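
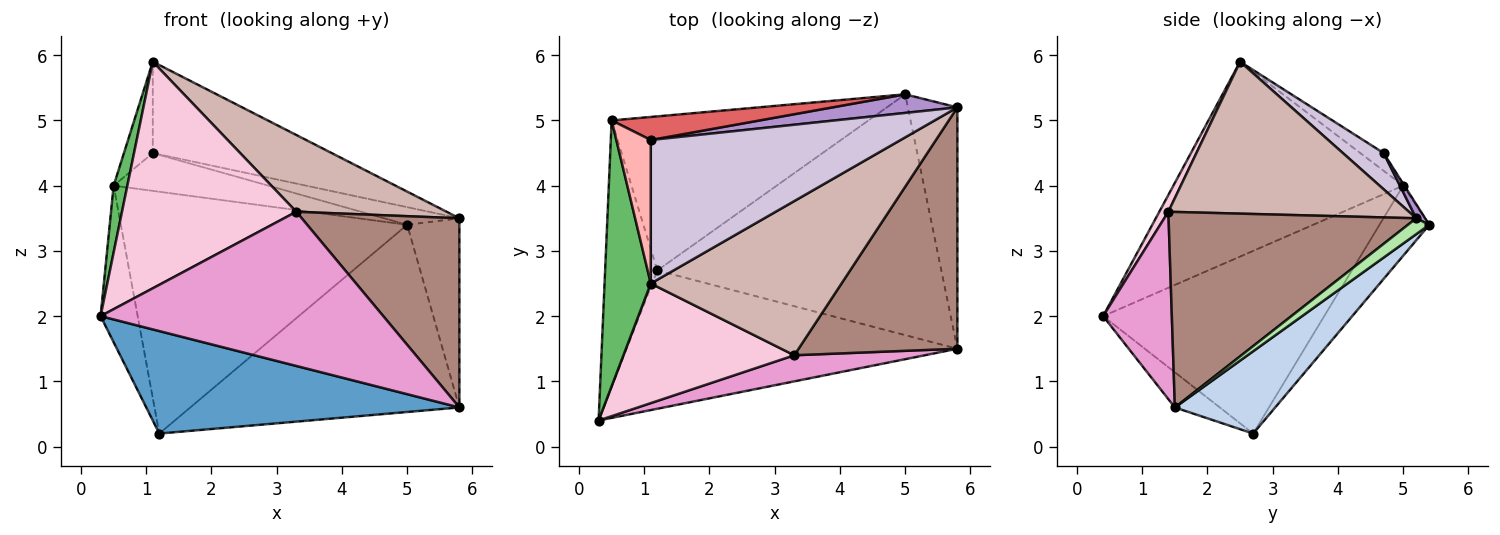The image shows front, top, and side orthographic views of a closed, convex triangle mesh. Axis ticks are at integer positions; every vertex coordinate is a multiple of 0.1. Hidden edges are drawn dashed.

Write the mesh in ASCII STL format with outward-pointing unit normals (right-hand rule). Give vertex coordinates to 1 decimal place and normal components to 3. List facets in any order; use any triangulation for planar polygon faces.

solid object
 facet normal -0.085 -0.593 -0.801
  outer loop
   vertex 1.2 2.7 0.2
   vertex 5.8 1.5 0.6
   vertex 0.3 0.4 2.0
  endloop
 endfacet
 facet normal 0.223 0.598 -0.770
  outer loop
   vertex 1.2 2.7 0.2
   vertex 5.0 5.4 3.4
   vertex 5.8 1.5 0.6
  endloop
 endfacet
 facet normal -0.949 0.159 -0.271
  outer loop
   vertex 0.5 5.0 4.0
   vertex 1.2 2.7 0.2
   vertex 0.3 0.4 2.0
  endloop
 endfacet
 facet normal -0.145 0.834 -0.532
  outer loop
   vertex 0.5 5.0 4.0
   vertex 5.0 5.4 3.4
   vertex 1.2 2.7 0.2
  endloop
 endfacet
 facet normal -0.971 -0.058 0.230
  outer loop
   vertex 1.1 2.5 5.9
   vertex 0.5 5.0 4.0
   vertex 0.3 0.4 2.0
  endloop
 endfacet
 facet normal 0.245 0.598 -0.763
  outer loop
   vertex 5.8 5.2 3.5
   vertex 5.8 1.5 0.6
   vertex 5.0 5.4 3.4
  endloop
 endfacet
 facet normal -0.007 0.854 0.520
  outer loop
   vertex 1.1 4.7 4.5
   vertex 5.0 5.4 3.4
   vertex 0.5 5.0 4.0
  endloop
 endfacet
 facet normal -0.399 0.492 0.774
  outer loop
   vertex 1.1 4.7 4.5
   vertex 0.5 5.0 4.0
   vertex 1.1 2.5 5.9
  endloop
 endfacet
 facet normal 0.081 0.686 0.723
  outer loop
   vertex 1.1 4.7 4.5
   vertex 5.8 5.2 3.5
   vertex 5.0 5.4 3.4
  endloop
 endfacet
 facet normal 0.121 0.533 0.837
  outer loop
   vertex 1.1 4.7 4.5
   vertex 1.1 2.5 5.9
   vertex 5.8 5.2 3.5
  endloop
 endfacet
 facet normal 0.696 -0.443 0.565
  outer loop
   vertex 3.3 1.4 3.6
   vertex 5.8 1.5 0.6
   vertex 5.8 5.2 3.5
  endloop
 endfacet
 facet normal 0.581 -0.363 0.729
  outer loop
   vertex 3.3 1.4 3.6
   vertex 5.8 5.2 3.5
   vertex 1.1 2.5 5.9
  endloop
 endfacet
 facet normal 0.233 -0.959 0.162
  outer loop
   vertex 3.3 1.4 3.6
   vertex 0.3 0.4 2.0
   vertex 5.8 1.5 0.6
  endloop
 endfacet
 facet normal 0.046 -0.883 0.466
  outer loop
   vertex 3.3 1.4 3.6
   vertex 1.1 2.5 5.9
   vertex 0.3 0.4 2.0
  endloop
 endfacet
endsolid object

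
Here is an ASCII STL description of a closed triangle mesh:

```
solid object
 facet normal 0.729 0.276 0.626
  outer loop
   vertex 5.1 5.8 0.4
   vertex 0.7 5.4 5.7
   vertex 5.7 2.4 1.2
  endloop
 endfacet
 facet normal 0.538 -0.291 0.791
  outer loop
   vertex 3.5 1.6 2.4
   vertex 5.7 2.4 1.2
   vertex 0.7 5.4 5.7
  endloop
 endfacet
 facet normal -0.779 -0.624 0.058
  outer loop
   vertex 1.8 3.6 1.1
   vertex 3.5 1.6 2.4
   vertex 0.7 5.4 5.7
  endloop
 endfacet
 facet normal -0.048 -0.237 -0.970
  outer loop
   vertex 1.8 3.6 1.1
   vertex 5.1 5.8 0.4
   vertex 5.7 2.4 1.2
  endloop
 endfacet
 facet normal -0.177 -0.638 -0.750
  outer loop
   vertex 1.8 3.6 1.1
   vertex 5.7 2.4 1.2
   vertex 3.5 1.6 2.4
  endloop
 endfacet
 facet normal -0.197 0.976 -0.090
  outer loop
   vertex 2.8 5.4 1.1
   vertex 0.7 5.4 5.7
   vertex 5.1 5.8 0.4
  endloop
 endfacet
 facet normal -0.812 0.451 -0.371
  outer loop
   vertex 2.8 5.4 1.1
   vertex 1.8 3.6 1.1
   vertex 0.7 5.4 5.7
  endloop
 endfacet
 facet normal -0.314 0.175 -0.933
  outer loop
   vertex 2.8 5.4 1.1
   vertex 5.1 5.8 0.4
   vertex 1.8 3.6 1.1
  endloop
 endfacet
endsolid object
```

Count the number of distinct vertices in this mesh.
6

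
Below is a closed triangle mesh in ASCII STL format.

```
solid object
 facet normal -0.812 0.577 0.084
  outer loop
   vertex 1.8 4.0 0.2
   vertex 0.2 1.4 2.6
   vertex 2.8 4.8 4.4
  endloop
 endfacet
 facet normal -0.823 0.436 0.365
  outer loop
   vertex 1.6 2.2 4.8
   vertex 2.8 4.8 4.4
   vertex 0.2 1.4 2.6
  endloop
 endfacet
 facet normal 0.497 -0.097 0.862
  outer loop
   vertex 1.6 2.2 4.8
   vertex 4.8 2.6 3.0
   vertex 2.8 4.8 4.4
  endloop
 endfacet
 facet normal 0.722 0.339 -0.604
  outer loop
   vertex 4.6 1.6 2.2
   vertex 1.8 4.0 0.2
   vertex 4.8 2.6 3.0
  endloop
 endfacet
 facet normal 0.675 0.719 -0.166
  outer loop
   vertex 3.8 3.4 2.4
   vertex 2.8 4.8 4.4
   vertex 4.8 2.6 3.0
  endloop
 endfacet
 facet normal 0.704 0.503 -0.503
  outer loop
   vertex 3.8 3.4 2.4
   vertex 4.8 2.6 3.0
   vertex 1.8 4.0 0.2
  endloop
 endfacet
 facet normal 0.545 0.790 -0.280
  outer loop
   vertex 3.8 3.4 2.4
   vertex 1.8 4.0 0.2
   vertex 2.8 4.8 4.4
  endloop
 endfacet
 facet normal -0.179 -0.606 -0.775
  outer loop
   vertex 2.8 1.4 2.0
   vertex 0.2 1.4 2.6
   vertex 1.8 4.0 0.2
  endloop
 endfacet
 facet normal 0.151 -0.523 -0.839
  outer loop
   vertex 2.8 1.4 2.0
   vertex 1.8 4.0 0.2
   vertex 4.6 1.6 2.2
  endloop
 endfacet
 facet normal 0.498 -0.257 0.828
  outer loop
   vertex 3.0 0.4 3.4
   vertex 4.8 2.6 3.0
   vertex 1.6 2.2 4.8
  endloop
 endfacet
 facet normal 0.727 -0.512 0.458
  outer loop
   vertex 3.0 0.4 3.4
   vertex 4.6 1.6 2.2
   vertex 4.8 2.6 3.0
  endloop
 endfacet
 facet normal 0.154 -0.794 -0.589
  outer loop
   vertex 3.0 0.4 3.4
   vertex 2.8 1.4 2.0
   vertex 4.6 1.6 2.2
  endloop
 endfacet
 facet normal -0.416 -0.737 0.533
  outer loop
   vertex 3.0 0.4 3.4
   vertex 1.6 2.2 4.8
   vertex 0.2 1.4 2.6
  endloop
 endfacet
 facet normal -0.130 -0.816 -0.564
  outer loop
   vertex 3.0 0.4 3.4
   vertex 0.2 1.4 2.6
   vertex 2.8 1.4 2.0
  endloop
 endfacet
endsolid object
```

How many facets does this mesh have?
14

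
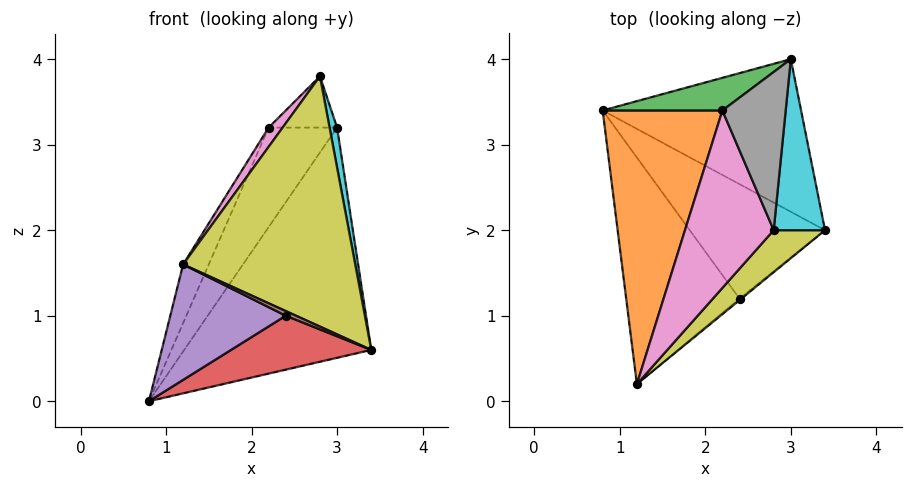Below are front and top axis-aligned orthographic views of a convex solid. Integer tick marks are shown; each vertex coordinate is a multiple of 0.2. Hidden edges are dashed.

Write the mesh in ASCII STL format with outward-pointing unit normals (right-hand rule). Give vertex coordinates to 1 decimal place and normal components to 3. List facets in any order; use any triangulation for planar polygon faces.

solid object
 facet normal 0.499 0.722 -0.479
  outer loop
   vertex 3.0 4.0 3.2
   vertex 3.4 2.0 0.6
   vertex 0.8 3.4 0.0
  endloop
 endfacet
 facet normal -0.913 0.086 0.399
  outer loop
   vertex 2.2 3.4 3.2
   vertex 0.8 3.4 0.0
   vertex 1.2 0.2 1.6
  endloop
 endfacet
 facet normal -0.580 0.774 0.254
  outer loop
   vertex 2.2 3.4 3.2
   vertex 3.0 4.0 3.2
   vertex 0.8 3.4 0.0
  endloop
 endfacet
 facet normal -0.021 -0.426 -0.904
  outer loop
   vertex 2.4 1.2 1.0
   vertex 0.8 3.4 0.0
   vertex 3.4 2.0 0.6
  endloop
 endfacet
 facet normal -0.067 -0.453 -0.889
  outer loop
   vertex 2.4 1.2 1.0
   vertex 1.2 0.2 1.6
   vertex 0.8 3.4 0.0
  endloop
 endfacet
 facet normal 0.535 -0.802 -0.267
  outer loop
   vertex 2.4 1.2 1.0
   vertex 3.4 2.0 0.6
   vertex 1.2 0.2 1.6
  endloop
 endfacet
 facet normal -0.780 -0.067 0.622
  outer loop
   vertex 2.8 2.0 3.8
   vertex 2.2 3.4 3.2
   vertex 1.2 0.2 1.6
  endloop
 endfacet
 facet normal -0.225 0.301 0.927
  outer loop
   vertex 2.8 2.0 3.8
   vertex 3.0 4.0 3.2
   vertex 2.2 3.4 3.2
  endloop
 endfacet
 facet normal 0.662 -0.740 0.124
  outer loop
   vertex 2.8 2.0 3.8
   vertex 1.2 0.2 1.6
   vertex 3.4 2.0 0.6
  endloop
 endfacet
 facet normal 0.982 -0.043 0.184
  outer loop
   vertex 2.8 2.0 3.8
   vertex 3.4 2.0 0.6
   vertex 3.0 4.0 3.2
  endloop
 endfacet
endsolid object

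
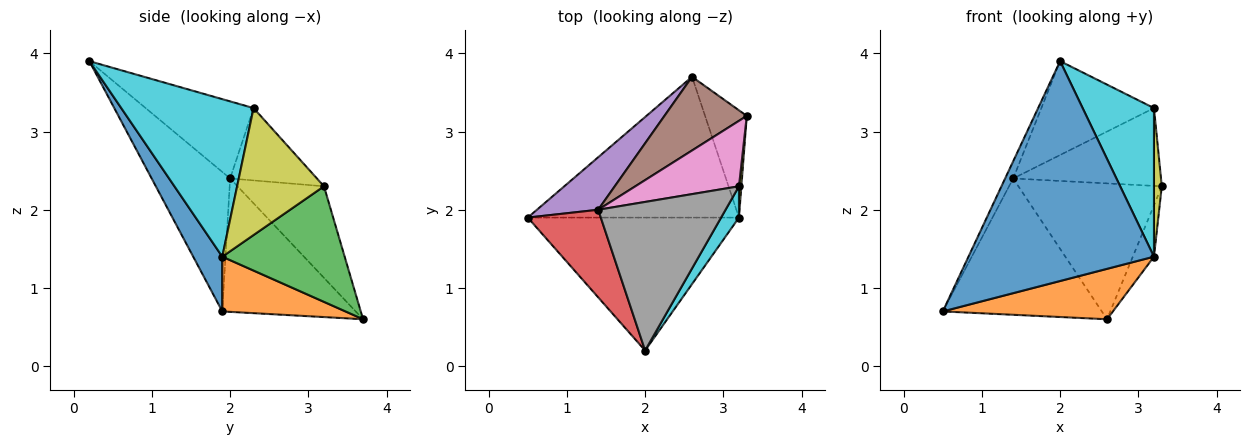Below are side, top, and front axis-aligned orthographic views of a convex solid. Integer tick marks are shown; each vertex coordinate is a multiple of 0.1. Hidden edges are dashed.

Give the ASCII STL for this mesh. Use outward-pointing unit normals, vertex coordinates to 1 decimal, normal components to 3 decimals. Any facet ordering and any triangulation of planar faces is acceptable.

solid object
 facet normal 0.133 -0.848 -0.513
  outer loop
   vertex 3.2 1.9 1.4
   vertex 2.0 0.2 3.9
   vertex 0.5 1.9 0.7
  endloop
 endfacet
 facet normal 0.237 -0.327 -0.915
  outer loop
   vertex 3.2 1.9 1.4
   vertex 0.5 1.9 0.7
   vertex 2.6 3.7 0.6
  endloop
 endfacet
 facet normal 0.928 0.161 -0.335
  outer loop
   vertex 3.2 1.9 1.4
   vertex 2.6 3.7 0.6
   vertex 3.3 3.2 2.3
  endloop
 endfacet
 facet normal -0.882 0.091 0.462
  outer loop
   vertex 1.4 2.0 2.4
   vertex 0.5 1.9 0.7
   vertex 2.0 0.2 3.9
  endloop
 endfacet
 facet normal -0.616 0.735 0.283
  outer loop
   vertex 1.4 2.0 2.4
   vertex 2.6 3.7 0.6
   vertex 0.5 1.9 0.7
  endloop
 endfacet
 facet normal -0.468 0.777 0.421
  outer loop
   vertex 1.4 2.0 2.4
   vertex 3.3 3.2 2.3
   vertex 2.6 3.7 0.6
  endloop
 endfacet
 facet normal -0.410 0.698 0.587
  outer loop
   vertex 3.2 2.3 3.3
   vertex 3.3 3.2 2.3
   vertex 1.4 2.0 2.4
  endloop
 endfacet
 facet normal -0.456 0.475 0.753
  outer loop
   vertex 3.2 2.3 3.3
   vertex 1.4 2.0 2.4
   vertex 2.0 0.2 3.9
  endloop
 endfacet
 facet normal 0.996 -0.090 0.019
  outer loop
   vertex 3.2 2.3 3.3
   vertex 3.2 1.9 1.4
   vertex 3.3 3.2 2.3
  endloop
 endfacet
 facet normal 0.876 -0.472 0.099
  outer loop
   vertex 3.2 2.3 3.3
   vertex 2.0 0.2 3.9
   vertex 3.2 1.9 1.4
  endloop
 endfacet
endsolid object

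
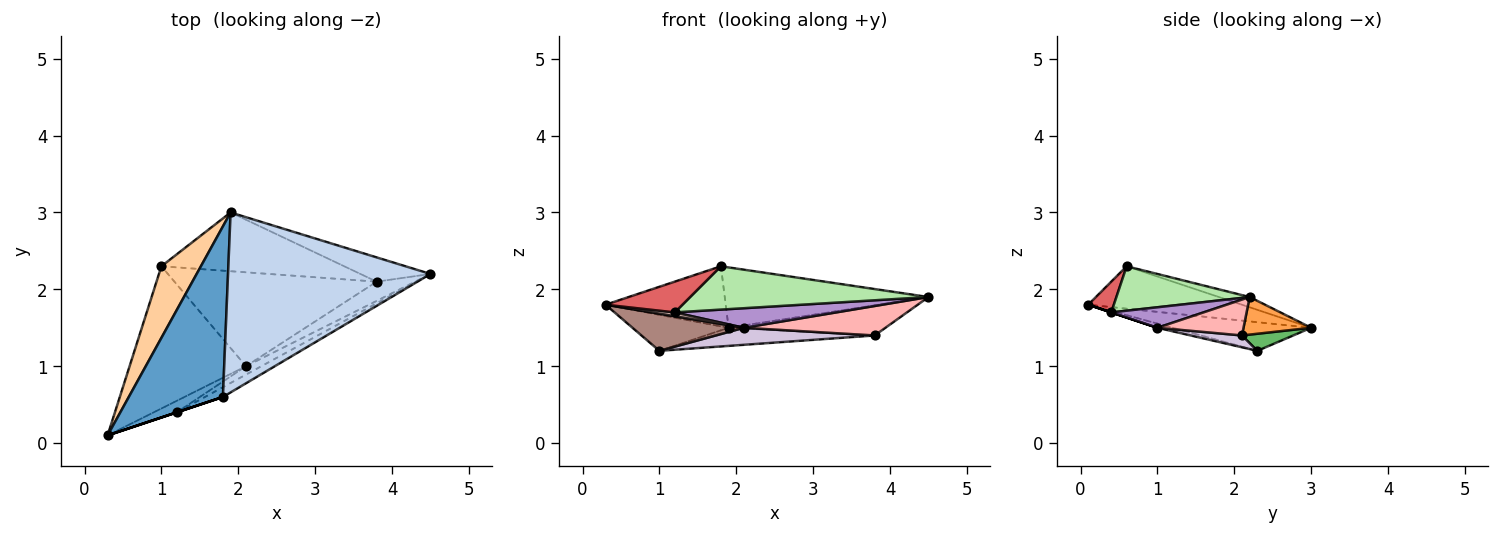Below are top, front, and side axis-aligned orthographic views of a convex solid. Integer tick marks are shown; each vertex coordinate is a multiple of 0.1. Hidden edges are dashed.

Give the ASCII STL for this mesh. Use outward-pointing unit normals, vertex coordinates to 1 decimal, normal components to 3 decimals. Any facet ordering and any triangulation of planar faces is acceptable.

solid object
 facet normal -0.391 0.306 0.868
  outer loop
   vertex 1.8 0.6 2.3
   vertex 1.9 3.0 1.5
   vertex 0.3 0.1 1.8
  endloop
 endfacet
 facet normal -0.048 0.318 0.947
  outer loop
   vertex 1.8 0.6 2.3
   vertex 4.5 2.2 1.9
   vertex 1.9 3.0 1.5
  endloop
 endfacet
 facet normal 0.319 0.739 -0.594
  outer loop
   vertex 3.8 2.1 1.4
   vertex 1.9 3.0 1.5
   vertex 4.5 2.2 1.9
  endloop
 endfacet
 facet normal -0.543 0.377 0.750
  outer loop
   vertex 1.0 2.3 1.2
   vertex 0.3 0.1 1.8
   vertex 1.9 3.0 1.5
  endloop
 endfacet
 facet normal 0.089 0.294 -0.952
  outer loop
   vertex 1.0 2.3 1.2
   vertex 1.9 3.0 1.5
   vertex 3.8 2.1 1.4
  endloop
 endfacet
 facet normal 0.479 -0.856 -0.193
  outer loop
   vertex 1.2 0.4 1.7
   vertex 4.5 2.2 1.9
   vertex 1.8 0.6 2.3
  endloop
 endfacet
 facet normal 0.316 -0.949 0.000
  outer loop
   vertex 1.2 0.4 1.7
   vertex 1.8 0.6 2.3
   vertex 0.3 0.1 1.8
  endloop
 endfacet
 facet normal 0.454 -0.746 -0.487
  outer loop
   vertex 2.1 1.0 1.5
   vertex 3.8 2.1 1.4
   vertex 4.5 2.2 1.9
  endloop
 endfacet
 facet normal 0.465 -0.814 -0.349
  outer loop
   vertex 2.1 1.0 1.5
   vertex 4.5 2.2 1.9
   vertex 1.2 0.4 1.7
  endloop
 endfacet
 facet normal 0.057 -0.178 -0.982
  outer loop
   vertex 2.1 1.0 1.5
   vertex 1.0 2.3 1.2
   vertex 3.8 2.1 1.4
  endloop
 endfacet
 facet normal -0.035 -0.253 -0.967
  outer loop
   vertex 2.1 1.0 1.5
   vertex 0.3 0.1 1.8
   vertex 1.0 2.3 1.2
  endloop
 endfacet
 facet normal 0.000 -0.316 -0.949
  outer loop
   vertex 2.1 1.0 1.5
   vertex 1.2 0.4 1.7
   vertex 0.3 0.1 1.8
  endloop
 endfacet
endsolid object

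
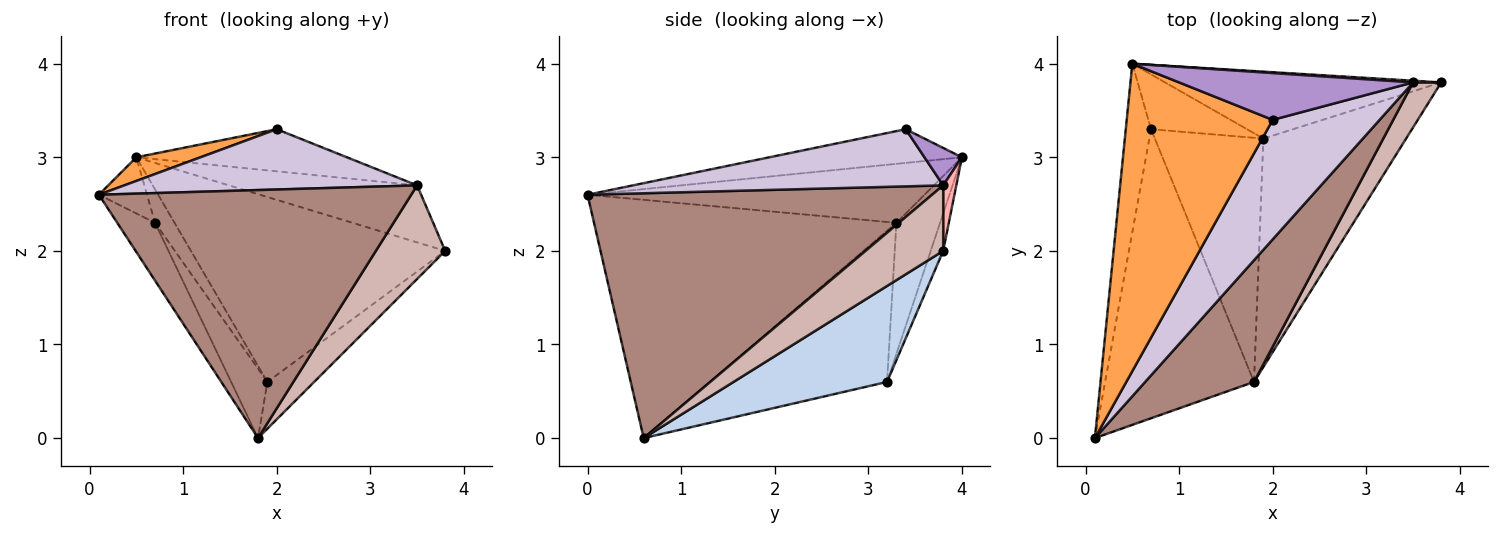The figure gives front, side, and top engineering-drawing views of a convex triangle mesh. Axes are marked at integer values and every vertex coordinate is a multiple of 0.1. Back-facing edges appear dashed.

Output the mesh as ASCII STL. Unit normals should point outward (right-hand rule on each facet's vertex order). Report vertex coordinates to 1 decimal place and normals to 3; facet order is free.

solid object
 facet normal -0.046 0.939 -0.340
  outer loop
   vertex 1.9 3.2 0.6
   vertex 0.5 4.0 3.0
   vertex 3.8 3.8 2.0
  endloop
 endfacet
 facet normal 0.550 0.168 -0.818
  outer loop
   vertex 1.9 3.2 0.6
   vertex 3.8 3.8 2.0
   vertex 1.8 0.6 0.0
  endloop
 endfacet
 facet normal -0.224 -0.075 0.972
  outer loop
   vertex 2.0 3.4 3.3
   vertex 0.5 4.0 3.0
   vertex 0.1 0.0 2.6
  endloop
 endfacet
 facet normal -0.911 0.130 -0.391
  outer loop
   vertex 0.7 3.3 2.3
   vertex 0.1 0.0 2.6
   vertex 0.5 4.0 3.0
  endloop
 endfacet
 facet normal -0.843 0.105 -0.527
  outer loop
   vertex 0.7 3.3 2.3
   vertex 1.8 0.6 0.0
   vertex 0.1 0.0 2.6
  endloop
 endfacet
 facet normal -0.759 0.339 -0.556
  outer loop
   vertex 0.7 3.3 2.3
   vertex 0.5 4.0 3.0
   vertex 1.9 3.2 0.6
  endloop
 endfacet
 facet normal -0.801 0.164 -0.575
  outer loop
   vertex 0.7 3.3 2.3
   vertex 1.9 3.2 0.6
   vertex 1.8 0.6 0.0
  endloop
 endfacet
 facet normal 0.069 0.997 0.030
  outer loop
   vertex 3.5 3.8 2.7
   vertex 3.8 3.8 2.0
   vertex 0.5 4.0 3.0
  endloop
 endfacet
 facet normal 0.118 0.664 0.738
  outer loop
   vertex 3.5 3.8 2.7
   vertex 0.5 4.0 3.0
   vertex 2.0 3.4 3.3
  endloop
 endfacet
 facet normal 0.431 -0.407 0.806
  outer loop
   vertex 3.5 3.8 2.7
   vertex 2.0 3.4 3.3
   vertex 0.1 0.0 2.6
  endloop
 endfacet
 facet normal 0.704 -0.638 0.313
  outer loop
   vertex 3.5 3.8 2.7
   vertex 0.1 0.0 2.6
   vertex 1.8 0.6 0.0
  endloop
 endfacet
 facet normal 0.711 -0.634 0.305
  outer loop
   vertex 3.5 3.8 2.7
   vertex 1.8 0.6 0.0
   vertex 3.8 3.8 2.0
  endloop
 endfacet
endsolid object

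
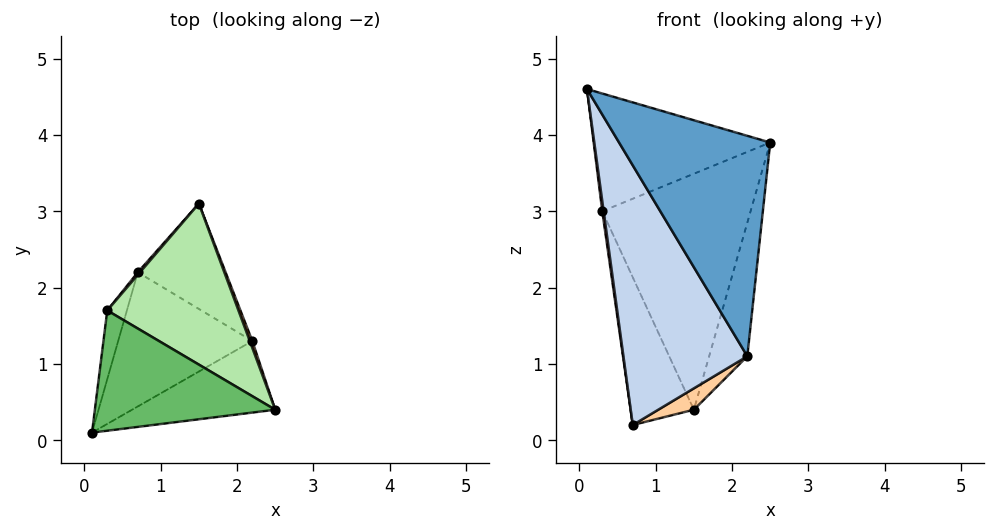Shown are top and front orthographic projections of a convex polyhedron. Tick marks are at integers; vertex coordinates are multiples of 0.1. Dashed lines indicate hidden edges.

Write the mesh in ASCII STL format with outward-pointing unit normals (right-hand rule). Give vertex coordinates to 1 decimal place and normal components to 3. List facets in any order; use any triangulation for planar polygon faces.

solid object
 facet normal 0.029 -0.951 -0.309
  outer loop
   vertex 2.2 1.3 1.1
   vertex 2.5 0.4 3.9
   vertex 0.1 0.1 4.6
  endloop
 endfacet
 facet normal -0.249 -0.860 -0.445
  outer loop
   vertex 2.2 1.3 1.1
   vertex 0.1 0.1 4.6
   vertex 0.7 2.2 0.2
  endloop
 endfacet
 facet normal 0.929 0.369 0.019
  outer loop
   vertex 2.2 1.3 1.1
   vertex 1.5 3.1 0.4
   vertex 2.5 0.4 3.9
  endloop
 endfacet
 facet normal 0.424 -0.180 -0.887
  outer loop
   vertex 2.2 1.3 1.1
   vertex 0.7 2.2 0.2
   vertex 1.5 3.1 0.4
  endloop
 endfacet
 facet normal 0.120 0.694 0.709
  outer loop
   vertex 0.3 1.7 3.0
   vertex 0.1 0.1 4.6
   vertex 2.5 0.4 3.9
  endloop
 endfacet
 facet normal 0.249 0.800 0.546
  outer loop
   vertex 0.3 1.7 3.0
   vertex 2.5 0.4 3.9
   vertex 1.5 3.1 0.4
  endloop
 endfacet
 facet normal -0.989 -0.022 -0.145
  outer loop
   vertex 0.3 1.7 3.0
   vertex 0.7 2.2 0.2
   vertex 0.1 0.1 4.6
  endloop
 endfacet
 facet normal -0.749 0.663 0.011
  outer loop
   vertex 0.3 1.7 3.0
   vertex 1.5 3.1 0.4
   vertex 0.7 2.2 0.2
  endloop
 endfacet
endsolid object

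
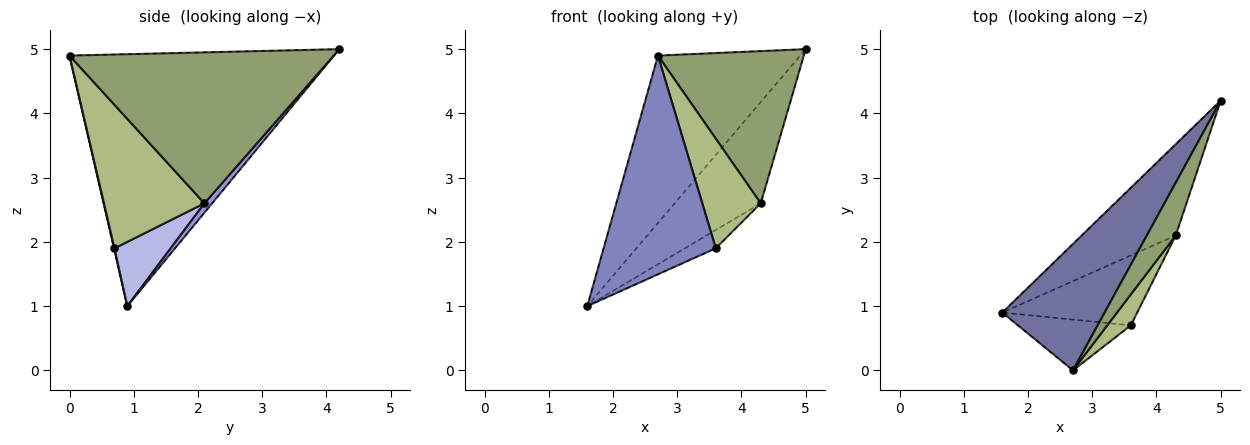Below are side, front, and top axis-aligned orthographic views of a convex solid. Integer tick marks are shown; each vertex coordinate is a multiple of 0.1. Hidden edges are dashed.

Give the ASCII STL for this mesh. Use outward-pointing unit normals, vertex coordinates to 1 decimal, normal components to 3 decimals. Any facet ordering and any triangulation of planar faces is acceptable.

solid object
 facet normal -0.829 0.446 0.337
  outer loop
   vertex 2.7 0.0 4.9
   vertex 5.0 4.2 5.0
   vertex 1.6 0.9 1.0
  endloop
 endfacet
 facet normal 0.004 -0.974 -0.226
  outer loop
   vertex 3.6 0.7 1.9
   vertex 2.7 0.0 4.9
   vertex 1.6 0.9 1.0
  endloop
 endfacet
 facet normal 0.066 0.741 -0.668
  outer loop
   vertex 4.3 2.1 2.6
   vertex 1.6 0.9 1.0
   vertex 5.0 4.2 5.0
  endloop
 endfacet
 facet normal 0.418 0.230 -0.879
  outer loop
   vertex 4.3 2.1 2.6
   vertex 3.6 0.7 1.9
   vertex 1.6 0.9 1.0
  endloop
 endfacet
 facet normal 0.863 -0.477 0.165
  outer loop
   vertex 4.3 2.1 2.6
   vertex 5.0 4.2 5.0
   vertex 2.7 0.0 4.9
  endloop
 endfacet
 facet normal 0.856 -0.498 0.140
  outer loop
   vertex 4.3 2.1 2.6
   vertex 2.7 0.0 4.9
   vertex 3.6 0.7 1.9
  endloop
 endfacet
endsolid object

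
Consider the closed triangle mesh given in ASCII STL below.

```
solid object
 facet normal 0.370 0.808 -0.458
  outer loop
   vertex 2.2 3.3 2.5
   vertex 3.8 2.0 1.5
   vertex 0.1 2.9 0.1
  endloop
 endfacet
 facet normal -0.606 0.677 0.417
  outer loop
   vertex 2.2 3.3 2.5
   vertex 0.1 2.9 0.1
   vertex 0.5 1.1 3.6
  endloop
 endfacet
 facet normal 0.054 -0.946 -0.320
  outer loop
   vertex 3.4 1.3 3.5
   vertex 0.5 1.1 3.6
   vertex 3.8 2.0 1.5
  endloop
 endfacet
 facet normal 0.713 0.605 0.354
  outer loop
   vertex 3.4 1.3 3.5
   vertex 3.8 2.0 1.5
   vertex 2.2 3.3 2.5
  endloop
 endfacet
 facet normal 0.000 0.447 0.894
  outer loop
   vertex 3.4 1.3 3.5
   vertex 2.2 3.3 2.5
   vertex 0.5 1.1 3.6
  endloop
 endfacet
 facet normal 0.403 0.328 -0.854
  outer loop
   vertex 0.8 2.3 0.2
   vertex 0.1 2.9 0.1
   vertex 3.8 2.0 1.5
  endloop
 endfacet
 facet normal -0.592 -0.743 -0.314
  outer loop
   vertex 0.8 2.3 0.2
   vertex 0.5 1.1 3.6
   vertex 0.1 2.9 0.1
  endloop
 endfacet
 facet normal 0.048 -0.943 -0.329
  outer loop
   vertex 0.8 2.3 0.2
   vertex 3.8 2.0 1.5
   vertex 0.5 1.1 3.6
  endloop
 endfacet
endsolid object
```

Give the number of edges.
12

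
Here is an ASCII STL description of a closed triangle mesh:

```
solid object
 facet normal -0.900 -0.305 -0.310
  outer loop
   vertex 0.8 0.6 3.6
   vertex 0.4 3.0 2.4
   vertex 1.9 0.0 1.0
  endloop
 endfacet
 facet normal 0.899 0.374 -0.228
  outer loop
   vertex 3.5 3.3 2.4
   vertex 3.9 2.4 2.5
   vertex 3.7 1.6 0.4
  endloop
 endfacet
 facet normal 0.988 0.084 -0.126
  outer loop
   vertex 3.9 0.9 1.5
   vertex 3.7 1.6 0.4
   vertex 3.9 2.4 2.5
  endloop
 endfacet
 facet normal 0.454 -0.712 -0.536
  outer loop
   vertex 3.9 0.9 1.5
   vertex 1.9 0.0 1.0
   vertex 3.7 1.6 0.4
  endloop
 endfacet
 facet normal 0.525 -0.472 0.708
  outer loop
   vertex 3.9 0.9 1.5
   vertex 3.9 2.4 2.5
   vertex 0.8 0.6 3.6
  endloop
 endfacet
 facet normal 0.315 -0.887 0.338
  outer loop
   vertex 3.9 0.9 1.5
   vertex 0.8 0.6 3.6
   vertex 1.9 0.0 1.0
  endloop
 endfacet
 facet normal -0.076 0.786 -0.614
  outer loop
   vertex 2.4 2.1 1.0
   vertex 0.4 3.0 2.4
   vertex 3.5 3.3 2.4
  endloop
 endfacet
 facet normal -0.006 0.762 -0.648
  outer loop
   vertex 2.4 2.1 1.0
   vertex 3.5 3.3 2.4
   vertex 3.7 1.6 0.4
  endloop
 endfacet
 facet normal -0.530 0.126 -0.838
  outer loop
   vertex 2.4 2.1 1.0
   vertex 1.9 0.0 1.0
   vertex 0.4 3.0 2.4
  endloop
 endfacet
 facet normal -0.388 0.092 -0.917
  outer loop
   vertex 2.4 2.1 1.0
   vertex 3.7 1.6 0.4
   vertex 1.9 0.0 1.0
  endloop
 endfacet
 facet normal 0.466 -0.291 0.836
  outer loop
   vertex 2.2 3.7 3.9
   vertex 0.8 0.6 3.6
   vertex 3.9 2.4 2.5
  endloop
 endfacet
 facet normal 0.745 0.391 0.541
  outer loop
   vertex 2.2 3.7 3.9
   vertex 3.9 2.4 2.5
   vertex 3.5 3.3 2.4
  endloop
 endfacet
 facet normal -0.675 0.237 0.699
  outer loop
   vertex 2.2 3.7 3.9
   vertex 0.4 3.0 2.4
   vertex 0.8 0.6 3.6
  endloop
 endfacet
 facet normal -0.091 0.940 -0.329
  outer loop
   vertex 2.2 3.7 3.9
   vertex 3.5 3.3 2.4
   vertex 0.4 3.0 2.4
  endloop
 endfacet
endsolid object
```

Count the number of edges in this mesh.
21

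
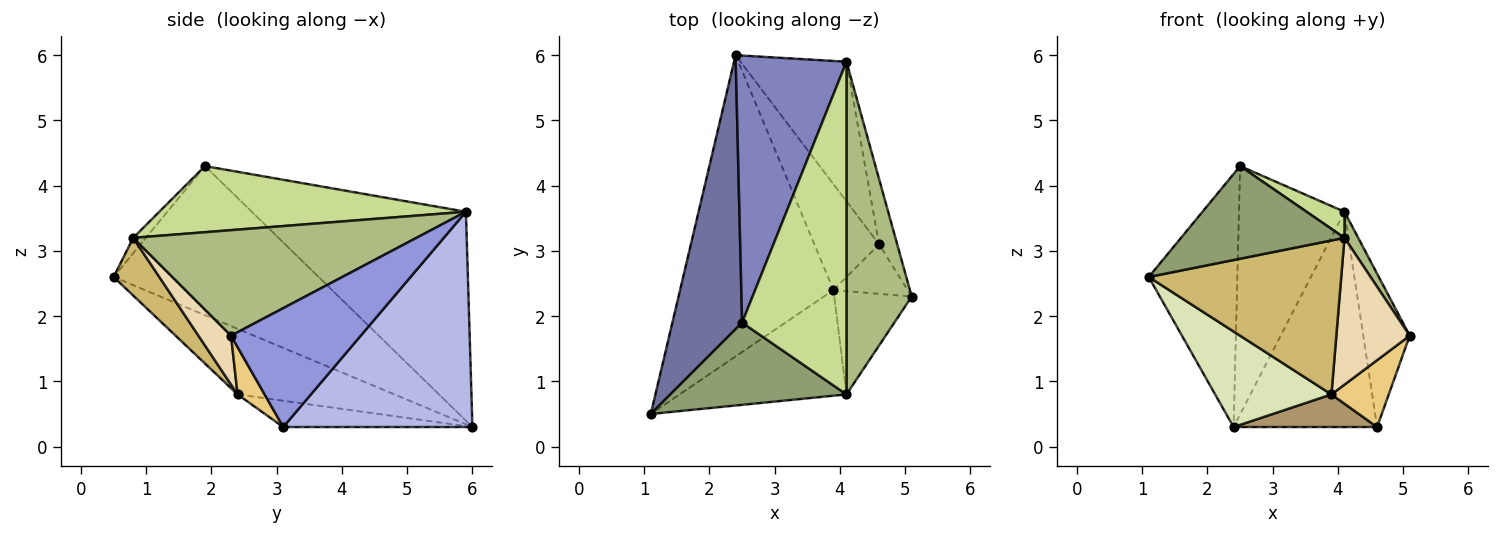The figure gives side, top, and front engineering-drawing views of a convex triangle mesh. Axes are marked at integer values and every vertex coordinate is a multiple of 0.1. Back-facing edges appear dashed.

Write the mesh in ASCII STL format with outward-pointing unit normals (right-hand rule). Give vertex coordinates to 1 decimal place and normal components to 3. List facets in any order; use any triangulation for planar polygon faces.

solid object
 facet normal -0.844 0.364 0.395
  outer loop
   vertex 2.5 1.9 4.3
   vertex 2.4 6.0 0.3
   vertex 1.1 0.5 2.6
  endloop
 endfacet
 facet normal -0.810 0.399 0.429
  outer loop
   vertex 4.1 5.9 3.6
   vertex 2.4 6.0 0.3
   vertex 2.5 1.9 4.3
  endloop
 endfacet
 facet normal 0.932 0.334 -0.142
  outer loop
   vertex 4.6 3.1 0.3
   vertex 4.1 5.9 3.6
   vertex 5.1 2.3 1.7
  endloop
 endfacet
 facet normal 0.742 0.563 -0.365
  outer loop
   vertex 4.6 3.1 0.3
   vertex 2.4 6.0 0.3
   vertex 4.1 5.9 3.6
  endloop
 endfacet
 facet normal -0.058 -0.747 0.663
  outer loop
   vertex 4.1 0.8 3.2
   vertex 2.5 1.9 4.3
   vertex 1.1 0.5 2.6
  endloop
 endfacet
 facet normal 0.850 -0.041 0.525
  outer loop
   vertex 4.1 0.8 3.2
   vertex 5.1 2.3 1.7
   vertex 4.1 5.9 3.6
  endloop
 endfacet
 facet normal 0.534 -0.066 0.843
  outer loop
   vertex 4.1 0.8 3.2
   vertex 4.1 5.9 3.6
   vertex 2.5 1.9 4.3
  endloop
 endfacet
 facet normal -0.378 -0.280 -0.883
  outer loop
   vertex 3.9 2.4 0.8
   vertex 1.1 0.5 2.6
   vertex 2.4 6.0 0.3
  endloop
 endfacet
 facet normal -0.362 -0.275 -0.891
  outer loop
   vertex 3.9 2.4 0.8
   vertex 2.4 6.0 0.3
   vertex 4.6 3.1 0.3
  endloop
 endfacet
 facet normal 0.192 -0.809 -0.555
  outer loop
   vertex 3.9 2.4 0.8
   vertex 4.1 0.8 3.2
   vertex 1.1 0.5 2.6
  endloop
 endfacet
 facet normal 0.354 -0.752 -0.556
  outer loop
   vertex 3.9 2.4 0.8
   vertex 4.6 3.1 0.3
   vertex 5.1 2.3 1.7
  endloop
 endfacet
 facet normal 0.342 -0.769 -0.541
  outer loop
   vertex 3.9 2.4 0.8
   vertex 5.1 2.3 1.7
   vertex 4.1 0.8 3.2
  endloop
 endfacet
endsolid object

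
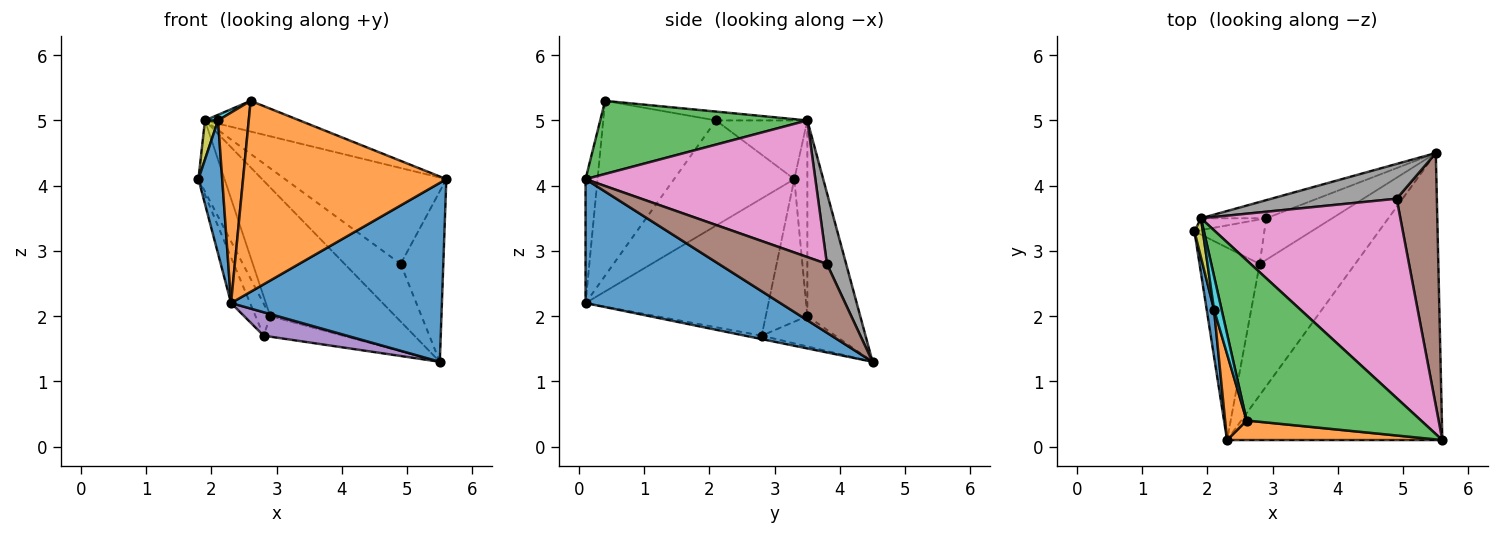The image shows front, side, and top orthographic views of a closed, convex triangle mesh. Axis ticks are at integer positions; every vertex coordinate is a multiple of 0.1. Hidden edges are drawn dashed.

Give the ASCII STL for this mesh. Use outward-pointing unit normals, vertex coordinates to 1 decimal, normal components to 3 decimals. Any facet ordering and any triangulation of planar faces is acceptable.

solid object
 facet normal 0.439 -0.475 -0.762
  outer loop
   vertex 2.3 0.1 2.2
   vertex 5.5 4.5 1.3
   vertex 5.6 0.1 4.1
  endloop
 endfacet
 facet normal -0.059 -0.993 0.102
  outer loop
   vertex 2.6 0.4 5.3
   vertex 2.3 0.1 2.2
   vertex 5.6 0.1 4.1
  endloop
 endfacet
 facet normal 0.381 0.174 0.908
  outer loop
   vertex 1.9 3.5 5.0
   vertex 2.6 0.4 5.3
   vertex 5.6 0.1 4.1
  endloop
 endfacet
 facet normal -0.912 0.095 -0.400
  outer loop
   vertex 2.8 2.8 1.7
   vertex 2.3 0.1 2.2
   vertex 1.8 3.3 4.1
  endloop
 endfacet
 facet normal -0.035 -0.176 -0.984
  outer loop
   vertex 2.8 2.8 1.7
   vertex 5.5 4.5 1.3
   vertex 2.3 0.1 2.2
  endloop
 endfacet
 facet normal 0.817 0.322 0.477
  outer loop
   vertex 4.9 3.8 2.8
   vertex 5.6 0.1 4.1
   vertex 5.5 4.5 1.3
  endloop
 endfacet
 facet normal 0.525 0.369 0.767
  outer loop
   vertex 4.9 3.8 2.8
   vertex 1.9 3.5 5.0
   vertex 5.6 0.1 4.1
  endloop
 endfacet
 facet normal 0.282 0.821 0.496
  outer loop
   vertex 4.9 3.8 2.8
   vertex 5.5 4.5 1.3
   vertex 1.9 3.5 5.0
  endloop
 endfacet
 facet normal -0.980 -0.140 0.140
  outer loop
   vertex 2.1 2.1 5.0
   vertex 1.9 3.5 5.0
   vertex 1.8 3.3 4.1
  endloop
 endfacet
 facet normal -0.755 -0.108 0.647
  outer loop
   vertex 2.1 2.1 5.0
   vertex 2.6 0.4 5.3
   vertex 1.9 3.5 5.0
  endloop
 endfacet
 facet normal -0.979 -0.193 0.068
  outer loop
   vertex 2.1 2.1 5.0
   vertex 1.8 3.3 4.1
   vertex 2.3 0.1 2.2
  endloop
 endfacet
 facet normal -0.958 -0.261 0.118
  outer loop
   vertex 2.1 2.1 5.0
   vertex 2.3 0.1 2.2
   vertex 2.6 0.4 5.3
  endloop
 endfacet
 facet normal -0.856 0.302 -0.420
  outer loop
   vertex 2.9 3.5 2.0
   vertex 2.8 2.8 1.7
   vertex 1.8 3.3 4.1
  endloop
 endfacet
 facet normal -0.381 0.410 -0.829
  outer loop
   vertex 2.9 3.5 2.0
   vertex 5.5 4.5 1.3
   vertex 2.8 2.8 1.7
  endloop
 endfacet
 facet normal -0.442 0.885 -0.147
  outer loop
   vertex 2.9 3.5 2.0
   vertex 1.8 3.3 4.1
   vertex 1.9 3.5 5.0
  endloop
 endfacet
 facet normal -0.386 0.913 -0.129
  outer loop
   vertex 2.9 3.5 2.0
   vertex 1.9 3.5 5.0
   vertex 5.5 4.5 1.3
  endloop
 endfacet
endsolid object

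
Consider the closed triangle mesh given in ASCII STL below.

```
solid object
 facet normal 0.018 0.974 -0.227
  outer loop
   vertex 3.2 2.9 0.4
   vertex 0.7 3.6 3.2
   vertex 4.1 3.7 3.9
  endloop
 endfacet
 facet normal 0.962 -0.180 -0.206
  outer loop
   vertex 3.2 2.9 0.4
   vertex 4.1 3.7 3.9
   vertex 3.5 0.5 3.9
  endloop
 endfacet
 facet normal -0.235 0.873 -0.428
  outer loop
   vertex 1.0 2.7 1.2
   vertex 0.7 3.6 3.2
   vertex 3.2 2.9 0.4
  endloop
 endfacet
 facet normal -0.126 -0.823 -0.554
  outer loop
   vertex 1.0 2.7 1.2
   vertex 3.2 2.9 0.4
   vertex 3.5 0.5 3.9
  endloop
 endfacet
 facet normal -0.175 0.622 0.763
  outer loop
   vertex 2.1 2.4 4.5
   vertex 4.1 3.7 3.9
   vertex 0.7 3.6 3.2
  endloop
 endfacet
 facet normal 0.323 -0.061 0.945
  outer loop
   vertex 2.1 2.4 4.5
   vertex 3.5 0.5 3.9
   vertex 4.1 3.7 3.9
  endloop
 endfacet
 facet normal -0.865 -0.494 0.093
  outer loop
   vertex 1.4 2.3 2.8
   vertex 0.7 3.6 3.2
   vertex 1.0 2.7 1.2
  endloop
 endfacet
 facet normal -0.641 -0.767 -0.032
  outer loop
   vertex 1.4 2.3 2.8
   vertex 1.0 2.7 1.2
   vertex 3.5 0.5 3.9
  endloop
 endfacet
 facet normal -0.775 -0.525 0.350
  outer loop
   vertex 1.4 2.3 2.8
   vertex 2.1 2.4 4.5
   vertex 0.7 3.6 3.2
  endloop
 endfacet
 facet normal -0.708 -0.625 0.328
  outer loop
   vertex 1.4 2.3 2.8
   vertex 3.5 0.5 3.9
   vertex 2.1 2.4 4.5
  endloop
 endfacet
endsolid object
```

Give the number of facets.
10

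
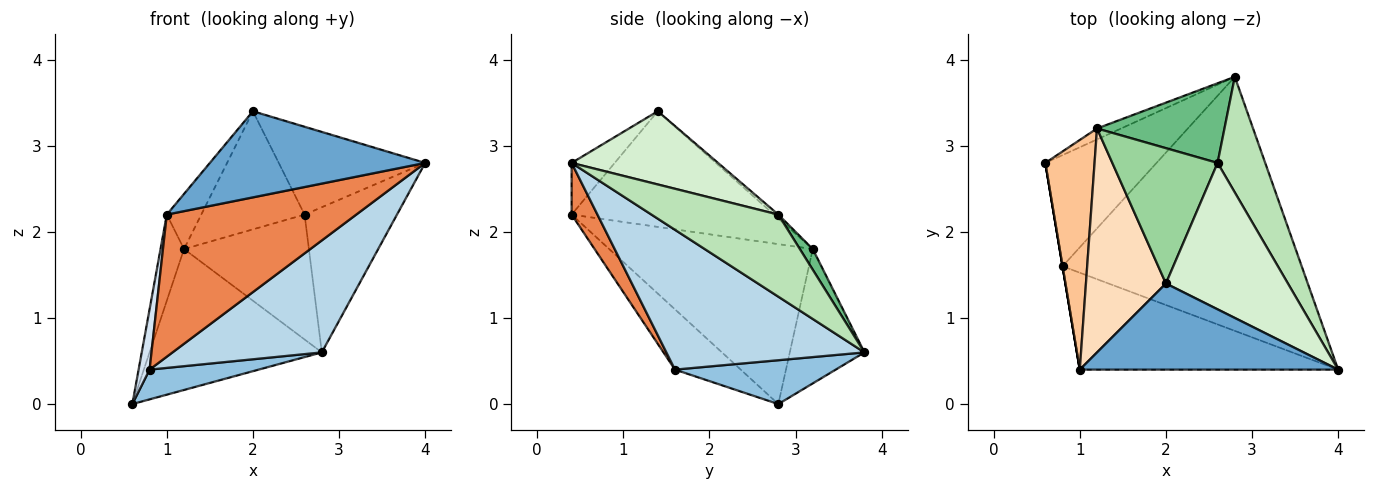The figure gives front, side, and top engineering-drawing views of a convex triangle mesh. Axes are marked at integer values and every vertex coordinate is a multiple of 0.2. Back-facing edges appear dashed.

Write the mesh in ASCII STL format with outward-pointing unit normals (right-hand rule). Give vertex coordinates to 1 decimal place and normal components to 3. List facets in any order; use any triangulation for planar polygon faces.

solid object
 facet normal -0.140 -0.700 0.700
  outer loop
   vertex 1.0 0.4 2.2
   vertex 4.0 0.4 2.8
   vertex 2.0 1.4 3.4
  endloop
 endfacet
 facet normal 0.356 -0.242 -0.903
  outer loop
   vertex 0.8 1.6 0.4
   vertex 0.6 2.8 0.0
   vertex 2.8 3.8 0.6
  endloop
 endfacet
 facet normal 0.472 -0.356 -0.807
  outer loop
   vertex 0.8 1.6 0.4
   vertex 2.8 3.8 0.6
   vertex 4.0 0.4 2.8
  endloop
 endfacet
 facet normal -0.986 -0.164 0.000
  outer loop
   vertex 0.8 1.6 0.4
   vertex 1.0 0.4 2.2
   vertex 0.6 2.8 0.0
  endloop
 endfacet
 facet normal 0.112 -0.821 -0.560
  outer loop
   vertex 0.8 1.6 0.4
   vertex 4.0 0.4 2.8
   vertex 1.0 0.4 2.2
  endloop
 endfacet
 facet normal -0.397 0.915 -0.071
  outer loop
   vertex 1.2 3.2 1.8
   vertex 2.8 3.8 0.6
   vertex 0.6 2.8 0.0
  endloop
 endfacet
 facet normal -0.950 0.110 0.292
  outer loop
   vertex 1.2 3.2 1.8
   vertex 0.6 2.8 0.0
   vertex 1.0 0.4 2.2
  endloop
 endfacet
 facet normal -0.815 0.139 0.563
  outer loop
   vertex 1.2 3.2 1.8
   vertex 1.0 0.4 2.2
   vertex 2.0 1.4 3.4
  endloop
 endfacet
 facet normal 0.087 0.840 0.536
  outer loop
   vertex 2.6 2.8 2.2
   vertex 2.8 3.8 0.6
   vertex 1.2 3.2 1.8
  endloop
 endfacet
 facet normal -0.027 0.657 0.753
  outer loop
   vertex 2.6 2.8 2.2
   vertex 1.2 3.2 1.8
   vertex 2.0 1.4 3.4
  endloop
 endfacet
 facet normal 0.732 0.533 0.425
  outer loop
   vertex 2.6 2.8 2.2
   vertex 4.0 0.4 2.8
   vertex 2.8 3.8 0.6
  endloop
 endfacet
 facet normal 0.457 0.457 0.762
  outer loop
   vertex 2.6 2.8 2.2
   vertex 2.0 1.4 3.4
   vertex 4.0 0.4 2.8
  endloop
 endfacet
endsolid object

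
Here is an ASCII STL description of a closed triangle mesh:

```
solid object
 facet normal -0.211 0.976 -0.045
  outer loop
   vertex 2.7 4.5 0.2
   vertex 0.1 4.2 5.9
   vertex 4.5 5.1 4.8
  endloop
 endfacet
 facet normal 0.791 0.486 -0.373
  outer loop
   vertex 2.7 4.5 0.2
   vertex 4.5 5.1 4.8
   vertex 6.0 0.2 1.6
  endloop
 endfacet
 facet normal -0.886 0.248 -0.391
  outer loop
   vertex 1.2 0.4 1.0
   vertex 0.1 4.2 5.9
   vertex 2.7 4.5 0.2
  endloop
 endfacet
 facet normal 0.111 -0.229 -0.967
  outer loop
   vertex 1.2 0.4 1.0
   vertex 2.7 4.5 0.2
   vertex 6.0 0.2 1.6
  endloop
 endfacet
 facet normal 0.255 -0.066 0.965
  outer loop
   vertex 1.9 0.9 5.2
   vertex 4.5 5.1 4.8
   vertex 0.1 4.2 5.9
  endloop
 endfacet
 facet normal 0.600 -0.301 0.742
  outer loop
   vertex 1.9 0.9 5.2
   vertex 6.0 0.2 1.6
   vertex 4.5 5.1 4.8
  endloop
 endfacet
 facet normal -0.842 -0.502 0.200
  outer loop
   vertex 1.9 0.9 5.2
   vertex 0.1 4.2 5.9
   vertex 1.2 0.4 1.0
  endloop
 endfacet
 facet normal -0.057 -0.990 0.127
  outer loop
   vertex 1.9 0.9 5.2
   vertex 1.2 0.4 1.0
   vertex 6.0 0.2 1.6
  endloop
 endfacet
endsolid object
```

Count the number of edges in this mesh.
12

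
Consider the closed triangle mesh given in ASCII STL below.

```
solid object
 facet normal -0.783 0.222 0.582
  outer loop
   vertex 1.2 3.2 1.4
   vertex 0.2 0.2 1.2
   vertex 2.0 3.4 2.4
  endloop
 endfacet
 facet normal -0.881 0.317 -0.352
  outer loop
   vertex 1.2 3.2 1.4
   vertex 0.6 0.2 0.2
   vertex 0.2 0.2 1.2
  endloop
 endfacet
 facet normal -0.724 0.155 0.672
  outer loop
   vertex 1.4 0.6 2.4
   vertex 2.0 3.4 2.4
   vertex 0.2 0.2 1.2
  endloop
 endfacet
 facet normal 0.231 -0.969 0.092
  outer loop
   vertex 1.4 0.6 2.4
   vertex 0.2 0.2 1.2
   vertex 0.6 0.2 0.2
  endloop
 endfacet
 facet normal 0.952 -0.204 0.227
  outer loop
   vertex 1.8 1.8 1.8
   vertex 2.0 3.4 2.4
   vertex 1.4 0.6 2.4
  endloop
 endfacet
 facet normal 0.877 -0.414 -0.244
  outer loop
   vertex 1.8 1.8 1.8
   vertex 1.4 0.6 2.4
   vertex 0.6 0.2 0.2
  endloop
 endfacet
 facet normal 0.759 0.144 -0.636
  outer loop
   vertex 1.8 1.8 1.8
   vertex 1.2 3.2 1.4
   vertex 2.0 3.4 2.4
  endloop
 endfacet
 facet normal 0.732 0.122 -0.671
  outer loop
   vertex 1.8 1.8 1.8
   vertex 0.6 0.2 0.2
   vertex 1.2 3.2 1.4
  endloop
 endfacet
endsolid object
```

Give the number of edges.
12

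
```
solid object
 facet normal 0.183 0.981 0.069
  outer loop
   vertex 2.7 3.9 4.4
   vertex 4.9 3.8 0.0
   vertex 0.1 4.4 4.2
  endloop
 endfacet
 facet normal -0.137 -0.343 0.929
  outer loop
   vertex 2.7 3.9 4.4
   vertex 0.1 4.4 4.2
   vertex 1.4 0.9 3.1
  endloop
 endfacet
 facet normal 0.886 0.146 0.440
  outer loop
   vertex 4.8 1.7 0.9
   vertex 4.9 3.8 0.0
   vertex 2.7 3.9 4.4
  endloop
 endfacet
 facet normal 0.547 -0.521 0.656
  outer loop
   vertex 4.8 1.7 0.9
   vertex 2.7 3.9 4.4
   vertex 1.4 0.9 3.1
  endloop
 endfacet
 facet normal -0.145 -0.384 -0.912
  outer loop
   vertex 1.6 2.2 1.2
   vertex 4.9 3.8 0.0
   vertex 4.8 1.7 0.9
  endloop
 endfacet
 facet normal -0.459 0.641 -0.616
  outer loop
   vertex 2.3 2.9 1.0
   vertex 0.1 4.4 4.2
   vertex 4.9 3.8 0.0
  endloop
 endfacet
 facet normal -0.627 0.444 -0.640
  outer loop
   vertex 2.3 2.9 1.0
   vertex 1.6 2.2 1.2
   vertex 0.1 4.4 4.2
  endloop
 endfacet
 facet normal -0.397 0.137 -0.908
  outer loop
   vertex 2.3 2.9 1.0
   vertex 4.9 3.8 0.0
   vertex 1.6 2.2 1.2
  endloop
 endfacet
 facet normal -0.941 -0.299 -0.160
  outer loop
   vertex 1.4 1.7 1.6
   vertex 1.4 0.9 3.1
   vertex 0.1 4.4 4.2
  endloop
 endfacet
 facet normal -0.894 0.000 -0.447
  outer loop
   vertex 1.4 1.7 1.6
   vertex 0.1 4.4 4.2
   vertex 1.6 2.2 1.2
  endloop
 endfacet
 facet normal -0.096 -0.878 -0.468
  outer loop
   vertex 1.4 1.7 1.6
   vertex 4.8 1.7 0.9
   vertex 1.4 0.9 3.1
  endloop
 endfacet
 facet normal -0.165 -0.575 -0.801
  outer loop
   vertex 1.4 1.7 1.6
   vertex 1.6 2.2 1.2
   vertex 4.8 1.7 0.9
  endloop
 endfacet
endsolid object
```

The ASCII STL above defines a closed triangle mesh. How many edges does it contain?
18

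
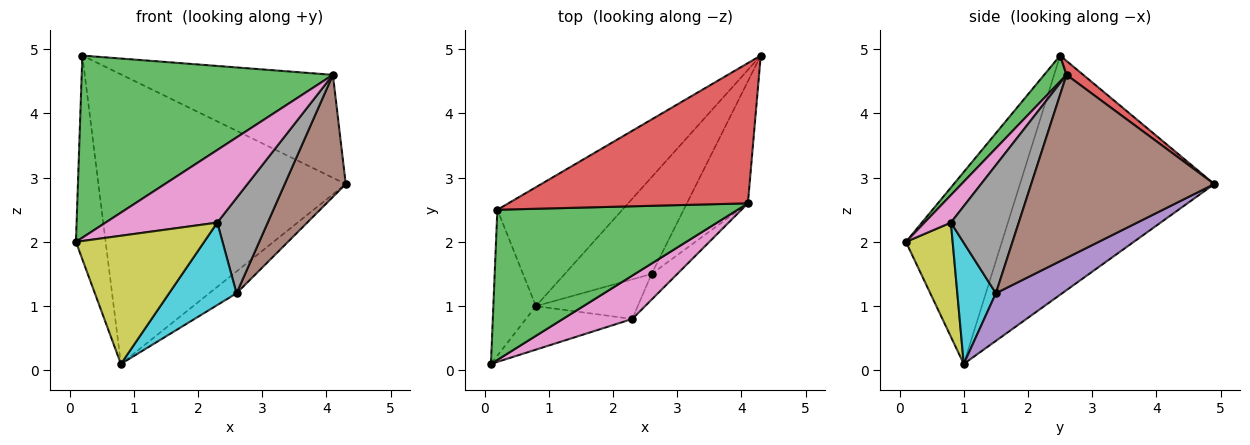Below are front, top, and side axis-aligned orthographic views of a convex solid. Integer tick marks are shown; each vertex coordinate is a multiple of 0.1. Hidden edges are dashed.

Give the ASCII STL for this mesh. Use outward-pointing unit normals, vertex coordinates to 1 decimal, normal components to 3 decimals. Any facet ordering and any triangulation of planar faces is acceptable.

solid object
 facet normal -0.935 0.289 -0.207
  outer loop
   vertex 0.8 1.0 0.1
   vertex 0.1 0.1 2.0
   vertex 0.2 2.5 4.9
  endloop
 endfacet
 facet normal -0.588 0.748 -0.307
  outer loop
   vertex 0.8 1.0 0.1
   vertex 0.2 2.5 4.9
   vertex 4.3 4.9 2.9
  endloop
 endfacet
 facet normal 0.069 -0.770 0.635
  outer loop
   vertex 4.1 2.6 4.6
   vertex 0.2 2.5 4.9
   vertex 0.1 0.1 2.0
  endloop
 endfacet
 facet normal 0.047 0.591 0.805
  outer loop
   vertex 4.1 2.6 4.6
   vertex 4.3 4.9 2.9
   vertex 0.2 2.5 4.9
  endloop
 endfacet
 facet normal 0.472 0.194 -0.860
  outer loop
   vertex 2.6 1.5 1.2
   vertex 0.8 1.0 0.1
   vertex 4.3 4.9 2.9
  endloop
 endfacet
 facet normal 0.905 -0.302 -0.302
  outer loop
   vertex 2.6 1.5 1.2
   vertex 4.3 4.9 2.9
   vertex 4.1 2.6 4.6
  endloop
 endfacet
 facet normal 0.199 -0.841 0.503
  outer loop
   vertex 2.3 0.8 2.3
   vertex 4.1 2.6 4.6
   vertex 0.1 0.1 2.0
  endloop
 endfacet
 facet normal 0.792 -0.589 -0.159
  outer loop
   vertex 2.3 0.8 2.3
   vertex 2.6 1.5 1.2
   vertex 4.1 2.6 4.6
  endloop
 endfacet
 facet normal 0.326 -0.895 -0.304
  outer loop
   vertex 2.3 0.8 2.3
   vertex 0.1 0.1 2.0
   vertex 0.8 1.0 0.1
  endloop
 endfacet
 facet normal 0.458 -0.801 -0.385
  outer loop
   vertex 2.3 0.8 2.3
   vertex 0.8 1.0 0.1
   vertex 2.6 1.5 1.2
  endloop
 endfacet
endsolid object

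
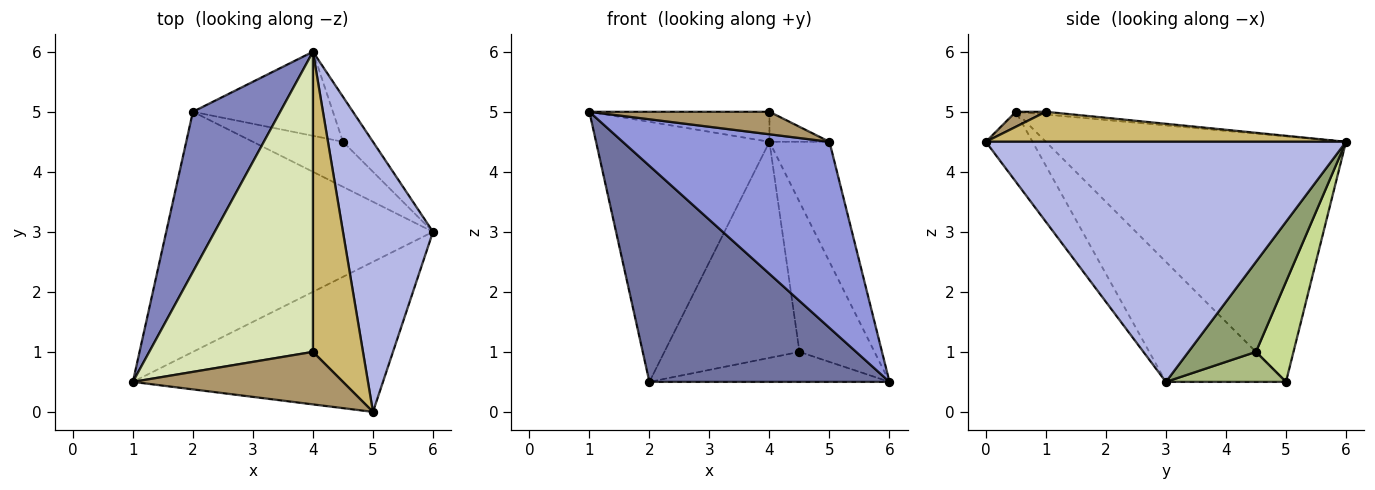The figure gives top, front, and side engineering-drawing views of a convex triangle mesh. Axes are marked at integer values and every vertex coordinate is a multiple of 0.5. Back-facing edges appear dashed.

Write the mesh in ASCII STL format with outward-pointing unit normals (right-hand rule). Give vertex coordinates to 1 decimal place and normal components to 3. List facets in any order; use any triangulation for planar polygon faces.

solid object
 facet normal -0.317 -0.634 -0.705
  outer loop
   vertex 2.0 5.0 0.5
   vertex 6.0 3.0 0.5
   vertex 1.0 0.5 5.0
  endloop
 endfacet
 facet normal -0.828 0.478 0.294
  outer loop
   vertex 2.0 5.0 0.5
   vertex 1.0 0.5 5.0
   vertex 4.0 6.0 4.5
  endloop
 endfacet
 facet normal -0.173 -0.767 -0.618
  outer loop
   vertex 5.0 0.0 4.5
   vertex 1.0 0.5 5.0
   vertex 6.0 3.0 0.5
  endloop
 endfacet
 facet normal 0.925 0.154 0.347
  outer loop
   vertex 5.0 0.0 4.5
   vertex 6.0 3.0 0.5
   vertex 4.0 6.0 4.5
  endloop
 endfacet
 facet normal 0.653 0.725 -0.218
  outer loop
   vertex 4.5 4.5 1.0
   vertex 4.0 6.0 4.5
   vertex 6.0 3.0 0.5
  endloop
 endfacet
 facet normal 0.267 0.535 -0.802
  outer loop
   vertex 4.5 4.5 1.0
   vertex 6.0 3.0 0.5
   vertex 2.0 5.0 0.5
  endloop
 endfacet
 facet normal 0.251 0.902 -0.351
  outer loop
   vertex 4.5 4.5 1.0
   vertex 2.0 5.0 0.5
   vertex 4.0 6.0 4.5
  endloop
 endfacet
 facet normal -0.017 0.099 0.995
  outer loop
   vertex 4.0 1.0 5.0
   vertex 4.0 6.0 4.5
   vertex 1.0 0.5 5.0
  endloop
 endfacet
 facet normal 0.066 -0.393 0.917
  outer loop
   vertex 4.0 1.0 5.0
   vertex 1.0 0.5 5.0
   vertex 5.0 0.0 4.5
  endloop
 endfacet
 facet normal 0.513 0.085 0.854
  outer loop
   vertex 4.0 1.0 5.0
   vertex 5.0 0.0 4.5
   vertex 4.0 6.0 4.5
  endloop
 endfacet
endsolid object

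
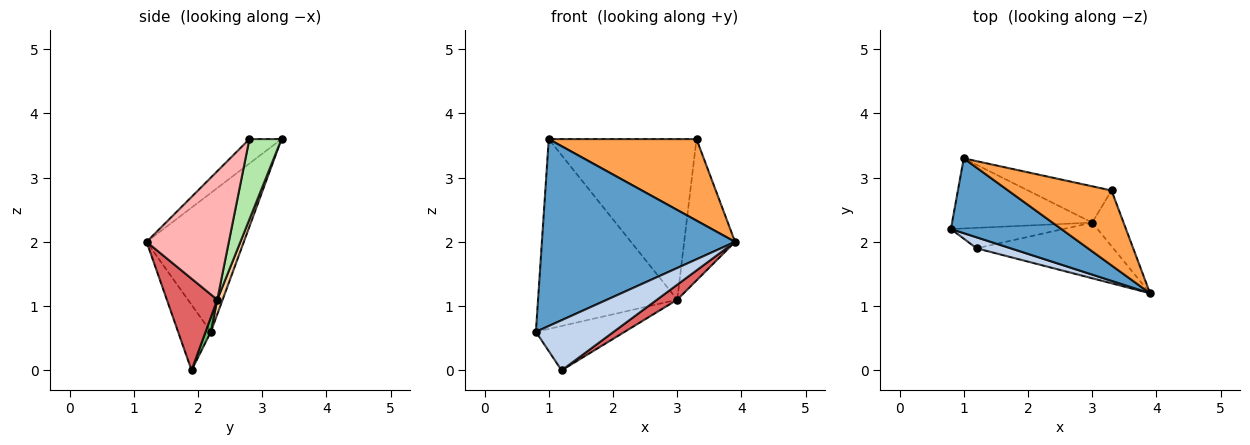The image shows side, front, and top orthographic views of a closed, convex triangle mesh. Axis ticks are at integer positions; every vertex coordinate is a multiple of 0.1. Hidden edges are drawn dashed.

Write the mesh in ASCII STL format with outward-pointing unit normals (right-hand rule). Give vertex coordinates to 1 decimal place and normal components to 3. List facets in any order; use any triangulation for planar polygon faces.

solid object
 facet normal -0.423 -0.841 0.337
  outer loop
   vertex 1.0 3.3 3.6
   vertex 0.8 2.2 0.6
   vertex 3.9 1.2 2.0
  endloop
 endfacet
 facet normal -0.381 -0.903 0.198
  outer loop
   vertex 1.2 1.9 0.0
   vertex 3.9 1.2 2.0
   vertex 0.8 2.2 0.6
  endloop
 endfacet
 facet normal -0.158 -0.727 0.668
  outer loop
   vertex 3.3 2.8 3.6
   vertex 1.0 3.3 3.6
   vertex 3.9 1.2 2.0
  endloop
 endfacet
 facet normal 0.036 0.937 -0.346
  outer loop
   vertex 3.0 2.3 1.1
   vertex 0.8 2.2 0.6
   vertex 1.0 3.3 3.6
  endloop
 endfacet
 facet normal 0.054 0.907 -0.418
  outer loop
   vertex 3.0 2.3 1.1
   vertex 1.2 1.9 0.0
   vertex 0.8 2.2 0.6
  endloop
 endfacet
 facet normal 0.207 0.954 -0.216
  outer loop
   vertex 3.0 2.3 1.1
   vertex 1.0 3.3 3.6
   vertex 3.3 2.8 3.6
  endloop
 endfacet
 facet normal 0.544 -0.218 -0.810
  outer loop
   vertex 3.0 2.3 1.1
   vertex 3.9 1.2 2.0
   vertex 1.2 1.9 0.0
  endloop
 endfacet
 facet normal 0.833 0.515 -0.203
  outer loop
   vertex 3.0 2.3 1.1
   vertex 3.3 2.8 3.6
   vertex 3.9 1.2 2.0
  endloop
 endfacet
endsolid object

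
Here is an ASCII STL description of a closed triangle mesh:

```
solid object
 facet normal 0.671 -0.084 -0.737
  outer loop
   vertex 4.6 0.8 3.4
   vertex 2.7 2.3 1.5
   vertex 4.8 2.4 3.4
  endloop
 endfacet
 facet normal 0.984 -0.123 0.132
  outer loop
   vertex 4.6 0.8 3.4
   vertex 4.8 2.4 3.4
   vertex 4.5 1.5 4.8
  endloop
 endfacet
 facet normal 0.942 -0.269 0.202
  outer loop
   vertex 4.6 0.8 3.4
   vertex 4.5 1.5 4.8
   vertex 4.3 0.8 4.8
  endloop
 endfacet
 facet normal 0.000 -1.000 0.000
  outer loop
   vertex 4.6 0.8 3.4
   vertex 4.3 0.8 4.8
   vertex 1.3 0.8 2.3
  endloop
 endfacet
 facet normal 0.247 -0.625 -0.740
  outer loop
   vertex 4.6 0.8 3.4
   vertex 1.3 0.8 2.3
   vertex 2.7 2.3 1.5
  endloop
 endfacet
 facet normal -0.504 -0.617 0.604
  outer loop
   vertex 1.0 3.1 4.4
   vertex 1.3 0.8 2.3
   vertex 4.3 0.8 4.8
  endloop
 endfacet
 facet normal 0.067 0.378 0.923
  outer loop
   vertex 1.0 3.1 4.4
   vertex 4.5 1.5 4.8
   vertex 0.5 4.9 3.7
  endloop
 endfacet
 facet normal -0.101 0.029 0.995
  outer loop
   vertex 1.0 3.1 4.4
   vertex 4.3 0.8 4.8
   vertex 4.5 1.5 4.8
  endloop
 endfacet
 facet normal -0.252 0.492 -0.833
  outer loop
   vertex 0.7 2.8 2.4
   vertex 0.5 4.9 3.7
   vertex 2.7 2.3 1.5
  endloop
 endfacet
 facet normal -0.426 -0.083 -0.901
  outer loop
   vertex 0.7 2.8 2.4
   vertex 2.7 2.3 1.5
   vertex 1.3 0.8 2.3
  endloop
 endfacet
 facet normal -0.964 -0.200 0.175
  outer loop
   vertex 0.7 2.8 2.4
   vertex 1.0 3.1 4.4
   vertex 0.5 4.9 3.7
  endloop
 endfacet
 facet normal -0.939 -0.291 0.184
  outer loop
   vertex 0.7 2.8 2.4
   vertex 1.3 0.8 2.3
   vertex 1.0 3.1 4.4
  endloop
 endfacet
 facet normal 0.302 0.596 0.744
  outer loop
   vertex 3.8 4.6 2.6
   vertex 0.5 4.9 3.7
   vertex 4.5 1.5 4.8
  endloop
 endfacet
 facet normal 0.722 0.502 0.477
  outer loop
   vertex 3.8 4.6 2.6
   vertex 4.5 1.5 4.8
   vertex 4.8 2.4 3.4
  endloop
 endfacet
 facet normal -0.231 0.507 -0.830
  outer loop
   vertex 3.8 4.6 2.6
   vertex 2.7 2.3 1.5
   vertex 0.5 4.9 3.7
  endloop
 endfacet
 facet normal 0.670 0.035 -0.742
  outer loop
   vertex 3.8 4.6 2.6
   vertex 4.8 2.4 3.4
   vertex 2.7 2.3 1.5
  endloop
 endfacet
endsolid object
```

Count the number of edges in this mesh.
24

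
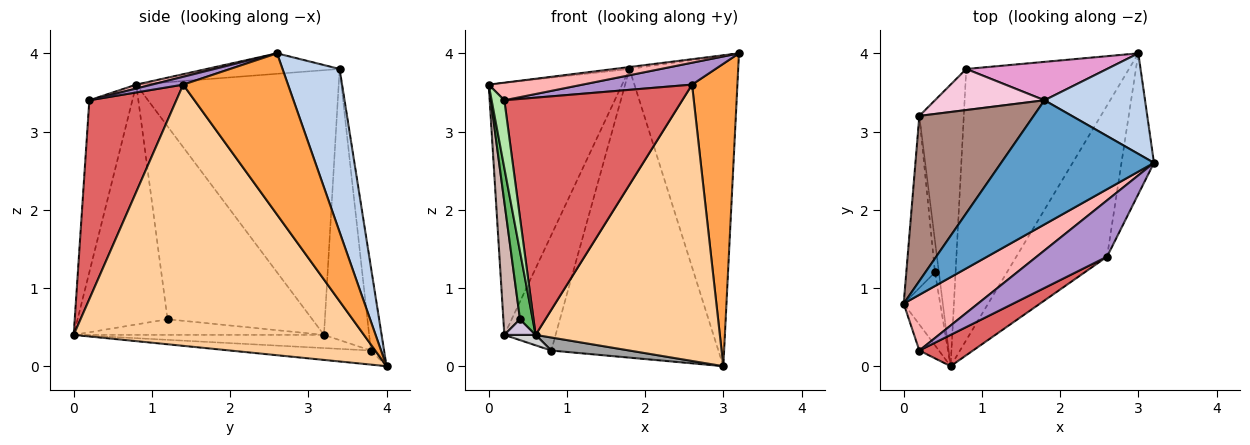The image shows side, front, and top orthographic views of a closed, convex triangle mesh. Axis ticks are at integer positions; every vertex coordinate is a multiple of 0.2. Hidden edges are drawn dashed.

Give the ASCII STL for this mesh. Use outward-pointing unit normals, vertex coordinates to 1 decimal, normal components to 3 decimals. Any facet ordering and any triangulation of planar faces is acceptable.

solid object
 facet normal -0.133 0.016 0.991
  outer loop
   vertex 1.8 3.4 3.8
   vertex 0.0 0.8 3.6
   vertex 3.2 2.6 4.0
  endloop
 endfacet
 facet normal 0.447 0.851 0.276
  outer loop
   vertex 1.8 3.4 3.8
   vertex 3.2 2.6 4.0
   vertex 3.0 4.0 0.0
  endloop
 endfacet
 facet normal 0.902 -0.391 -0.182
  outer loop
   vertex 2.6 1.4 3.6
   vertex 3.0 4.0 0.0
   vertex 3.2 2.6 4.0
  endloop
 endfacet
 facet normal 0.810 -0.514 -0.281
  outer loop
   vertex 2.6 1.4 3.6
   vertex 0.6 0.0 0.4
   vertex 3.0 4.0 0.0
  endloop
 endfacet
 facet normal -0.979 -0.138 -0.149
  outer loop
   vertex 0.4 1.2 0.6
   vertex 0.6 0.0 0.4
   vertex 0.0 0.8 3.6
  endloop
 endfacet
 facet normal -0.953 -0.282 -0.108
  outer loop
   vertex 0.2 0.2 3.4
   vertex 0.0 0.8 3.6
   vertex 0.6 0.0 0.4
  endloop
 endfacet
 facet normal 0.436 -0.892 0.118
  outer loop
   vertex 0.2 0.2 3.4
   vertex 0.6 0.0 0.4
   vertex 2.6 1.4 3.6
  endloop
 endfacet
 facet normal 0.050 -0.301 0.952
  outer loop
   vertex 0.2 0.2 3.4
   vertex 3.2 2.6 4.0
   vertex 0.0 0.8 3.6
  endloop
 endfacet
 facet normal 0.103 -0.361 0.927
  outer loop
   vertex 0.2 0.2 3.4
   vertex 2.6 1.4 3.6
   vertex 3.2 2.6 4.0
  endloop
 endfacet
 facet normal -0.963 -0.120 -0.241
  outer loop
   vertex 0.2 3.2 0.4
   vertex 0.6 0.0 0.4
   vertex 0.4 1.2 0.6
  endloop
 endfacet
 facet normal -0.785 0.518 0.339
  outer loop
   vertex 0.2 3.2 0.4
   vertex 0.0 0.8 3.6
   vertex 1.8 3.4 3.8
  endloop
 endfacet
 facet normal -0.983 -0.113 -0.146
  outer loop
   vertex 0.2 3.2 0.4
   vertex 0.4 1.2 0.6
   vertex 0.0 0.8 3.6
  endloop
 endfacet
 facet normal -0.078 0.988 0.131
  outer loop
   vertex 0.8 3.8 0.2
   vertex 1.8 3.4 3.8
   vertex 3.0 4.0 0.0
  endloop
 endfacet
 facet normal -0.639 0.725 0.258
  outer loop
   vertex 0.8 3.8 0.2
   vertex 0.2 3.2 0.4
   vertex 1.8 3.4 3.8
  endloop
 endfacet
 facet normal -0.086 -0.048 -0.995
  outer loop
   vertex 0.8 3.8 0.2
   vertex 3.0 4.0 0.0
   vertex 0.6 0.0 0.4
  endloop
 endfacet
 facet normal -0.284 -0.035 -0.958
  outer loop
   vertex 0.8 3.8 0.2
   vertex 0.6 0.0 0.4
   vertex 0.2 3.2 0.4
  endloop
 endfacet
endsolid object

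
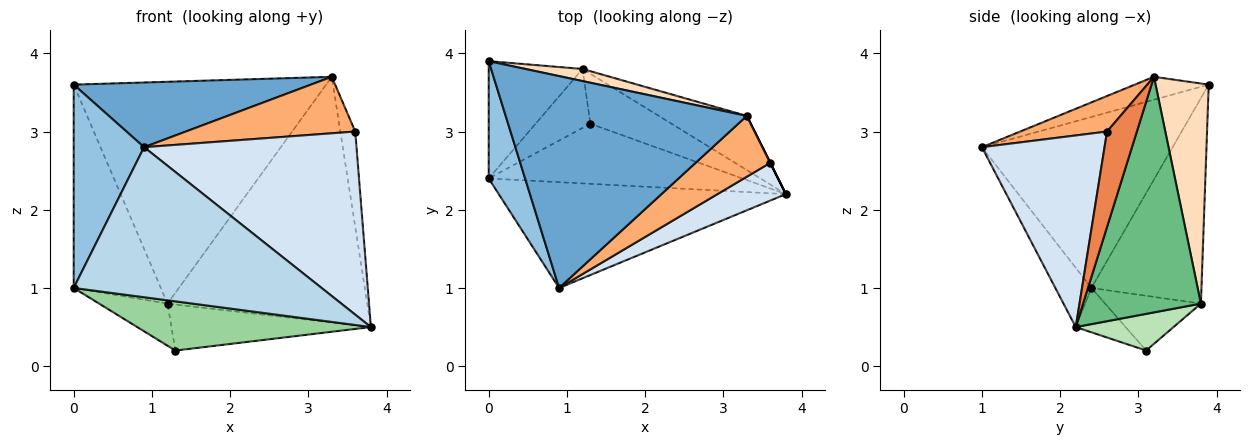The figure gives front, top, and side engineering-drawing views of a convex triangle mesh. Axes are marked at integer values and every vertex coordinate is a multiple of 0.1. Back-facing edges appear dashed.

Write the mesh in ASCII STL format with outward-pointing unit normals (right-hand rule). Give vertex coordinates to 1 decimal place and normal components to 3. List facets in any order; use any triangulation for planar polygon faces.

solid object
 facet normal -0.091 -0.291 0.952
  outer loop
   vertex 3.3 3.2 3.7
   vertex 0.0 3.9 3.6
   vertex 0.9 1.0 2.8
  endloop
 endfacet
 facet normal -0.920 -0.340 0.196
  outer loop
   vertex 0.0 2.4 1.0
   vertex 0.9 1.0 2.8
   vertex 0.0 3.9 3.6
  endloop
 endfacet
 facet normal -0.118 -0.812 -0.572
  outer loop
   vertex 0.0 2.4 1.0
   vertex 3.8 2.2 0.5
   vertex 0.9 1.0 2.8
  endloop
 endfacet
 facet normal 0.492 -0.853 0.176
  outer loop
   vertex 3.6 2.6 3.0
   vertex 0.9 1.0 2.8
   vertex 3.8 2.2 0.5
  endloop
 endfacet
 facet normal 0.894 0.447 0.000
  outer loop
   vertex 3.6 2.6 3.0
   vertex 3.8 2.2 0.5
   vertex 3.3 3.2 3.7
  endloop
 endfacet
 facet normal 0.329 -0.642 0.692
  outer loop
   vertex 3.6 2.6 3.0
   vertex 3.3 3.2 3.7
   vertex 0.9 1.0 2.8
  endloop
 endfacet
 facet normal -0.738 0.584 -0.337
  outer loop
   vertex 1.2 3.8 0.8
   vertex 0.0 2.4 1.0
   vertex 0.0 3.9 3.6
  endloop
 endfacet
 facet normal 0.206 0.977 0.053
  outer loop
   vertex 1.2 3.8 0.8
   vertex 0.0 3.9 3.6
   vertex 3.3 3.2 3.7
  endloop
 endfacet
 facet normal 0.499 0.846 -0.186
  outer loop
   vertex 1.2 3.8 0.8
   vertex 3.3 3.2 3.7
   vertex 3.8 2.2 0.5
  endloop
 endfacet
 facet normal -0.134 -0.628 -0.767
  outer loop
   vertex 1.3 3.1 0.2
   vertex 3.8 2.2 0.5
   vertex 0.0 2.4 1.0
  endloop
 endfacet
 facet normal 0.315 0.643 -0.698
  outer loop
   vertex 1.3 3.1 0.2
   vertex 1.2 3.8 0.8
   vertex 3.8 2.2 0.5
  endloop
 endfacet
 facet normal -0.631 0.451 -0.631
  outer loop
   vertex 1.3 3.1 0.2
   vertex 0.0 2.4 1.0
   vertex 1.2 3.8 0.8
  endloop
 endfacet
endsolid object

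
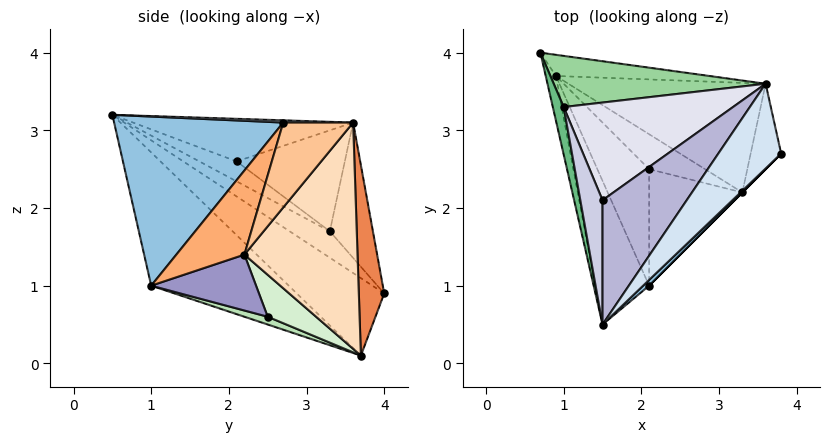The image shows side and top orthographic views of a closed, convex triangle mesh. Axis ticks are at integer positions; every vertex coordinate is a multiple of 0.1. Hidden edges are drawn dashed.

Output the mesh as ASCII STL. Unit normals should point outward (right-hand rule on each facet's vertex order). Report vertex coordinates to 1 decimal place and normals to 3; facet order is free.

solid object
 facet normal -0.946 -0.298 -0.125
  outer loop
   vertex 0.9 3.7 0.1
   vertex 1.5 0.5 3.2
   vertex 0.7 4.0 0.9
  endloop
 endfacet
 facet normal 0.692 -0.722 0.025
  outer loop
   vertex 2.1 1.0 1.0
   vertex 3.8 2.7 3.1
   vertex 1.5 0.5 3.2
  endloop
 endfacet
 facet normal -0.817 -0.473 -0.330
  outer loop
   vertex 2.1 1.0 1.0
   vertex 1.5 0.5 3.2
   vertex 0.9 3.7 0.1
  endloop
 endfacet
 facet normal 0.036 0.008 0.999
  outer loop
   vertex 3.6 3.6 3.1
   vertex 1.5 0.5 3.2
   vertex 3.8 2.7 3.1
  endloop
 endfacet
 facet normal 0.323 0.910 -0.260
  outer loop
   vertex 3.6 3.6 3.1
   vertex 0.9 3.7 0.1
   vertex 0.7 4.0 0.9
  endloop
 endfacet
 facet normal 0.707 -0.707 0.000
  outer loop
   vertex 3.3 2.2 1.4
   vertex 3.8 2.7 3.1
   vertex 2.1 1.0 1.0
  endloop
 endfacet
 facet normal 0.921 0.205 -0.331
  outer loop
   vertex 3.3 2.2 1.4
   vertex 3.6 3.6 3.1
   vertex 3.8 2.7 3.1
  endloop
 endfacet
 facet normal 0.636 0.537 -0.554
  outer loop
   vertex 3.3 2.2 1.4
   vertex 0.9 3.7 0.1
   vertex 3.6 3.6 3.1
  endloop
 endfacet
 facet normal -0.924 0.039 0.380
  outer loop
   vertex 1.0 3.3 1.7
   vertex 0.7 4.0 0.9
   vertex 1.5 0.5 3.2
  endloop
 endfacet
 facet normal -0.434 0.591 0.680
  outer loop
   vertex 1.0 3.3 1.7
   vertex 3.6 3.6 3.1
   vertex 0.7 4.0 0.9
  endloop
 endfacet
 facet normal 0.143 -0.255 -0.956
  outer loop
   vertex 2.1 2.5 0.6
   vertex 2.1 1.0 1.0
   vertex 0.9 3.7 0.1
  endloop
 endfacet
 facet normal 0.580 0.258 -0.773
  outer loop
   vertex 2.1 2.5 0.6
   vertex 0.9 3.7 0.1
   vertex 3.3 2.2 1.4
  endloop
 endfacet
 facet normal 0.502 -0.223 -0.836
  outer loop
   vertex 2.1 2.5 0.6
   vertex 3.3 2.2 1.4
   vertex 2.1 1.0 1.0
  endloop
 endfacet
 facet normal -0.428 0.317 0.846
  outer loop
   vertex 1.5 2.1 2.6
   vertex 1.5 0.5 3.2
   vertex 3.6 3.6 3.1
  endloop
 endfacet
 facet normal -0.644 0.269 0.716
  outer loop
   vertex 1.5 2.1 2.6
   vertex 1.0 3.3 1.7
   vertex 1.5 0.5 3.2
  endloop
 endfacet
 facet normal -0.470 0.396 0.789
  outer loop
   vertex 1.5 2.1 2.6
   vertex 3.6 3.6 3.1
   vertex 1.0 3.3 1.7
  endloop
 endfacet
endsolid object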